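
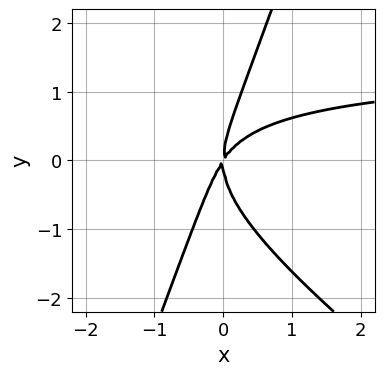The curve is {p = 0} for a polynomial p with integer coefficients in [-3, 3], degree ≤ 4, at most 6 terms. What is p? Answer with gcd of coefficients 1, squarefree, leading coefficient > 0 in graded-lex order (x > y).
Degree: a generic line meets the curve in up to 3 points, so deg p = 3.
Checking where it meets the axes: one y-axis crossing is at y = 0; one x-axis crossing is at x = 0.
Fitting integer coefficients to these (and the overall shape) gives p.

2*x^2*y + 2*x*y^2 - y^3 - 3*x^2 + 2*x*y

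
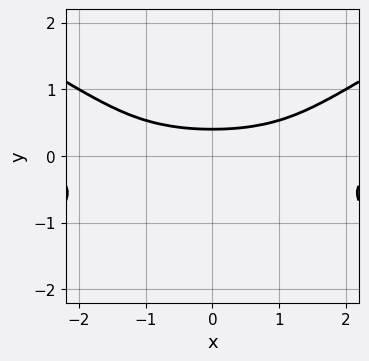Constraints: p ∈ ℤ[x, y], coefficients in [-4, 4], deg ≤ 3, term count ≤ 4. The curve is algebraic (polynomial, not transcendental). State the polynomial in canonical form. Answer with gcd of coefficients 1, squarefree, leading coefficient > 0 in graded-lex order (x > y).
x^2*y - 3*y^3 - 2*y + 1

(a) The degree is 3 — no degree-2 curve has this shape.
(b) Symmetries: it's symmetric under x → −x, forcing even powers of x.
(c) From the axis intercepts and sections: no x-intercept at any integer in the box.
(d) Fitting integer coefficients to these (and the overall shape) gives p.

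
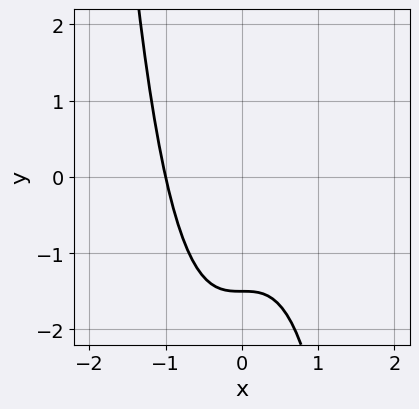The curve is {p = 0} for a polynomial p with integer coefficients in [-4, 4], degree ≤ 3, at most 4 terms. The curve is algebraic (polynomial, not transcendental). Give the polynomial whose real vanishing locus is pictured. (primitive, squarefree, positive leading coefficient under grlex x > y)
1. Degree: the shape is more complex than any degree-2 curve, so deg p = 3.
2. Against the integer gridlines: it meets the x-axis at x = -1 (among the integer gridlines).
3. Assembling these constraints gives the stated polynomial.

3*x^3 + 2*y + 3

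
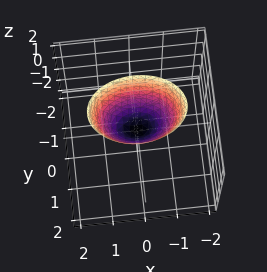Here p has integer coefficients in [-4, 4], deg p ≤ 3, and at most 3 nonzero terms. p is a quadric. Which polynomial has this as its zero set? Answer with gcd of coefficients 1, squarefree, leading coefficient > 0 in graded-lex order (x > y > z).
x^2 + 2*y^2 - z

1. Degree: a single bowl opening along one axis; a quadric, so deg p = 2.
2. Symmetries: the x ↦ −x reflection is a symmetry, so x appears only in even powers; mirror symmetry y ↦ −y ⇒ only even powers of y.
3. From the axis intercepts and sections: it meets the x-axis at x = 0 (among the integer gridlines); one z-axis crossing is at z = 0; it crosses the y-axis at the gridline y = 0.
4. Putting this together gives p.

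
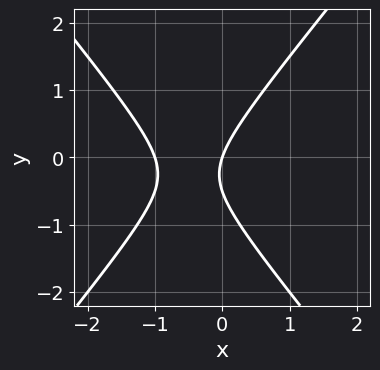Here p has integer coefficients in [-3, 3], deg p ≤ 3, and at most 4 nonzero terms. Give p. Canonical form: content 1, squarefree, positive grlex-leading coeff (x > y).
(a) deg p = 2. A generic line meets the curve in up to 2 points.
(b) From the visible intercepts: among the integer gridlines, it crosses the x-axis at x ∈ {-1, 0}; one y-axis crossing is at y = 0.
(c) Putting this together gives p.

3*x^2 - 2*y^2 + 3*x - y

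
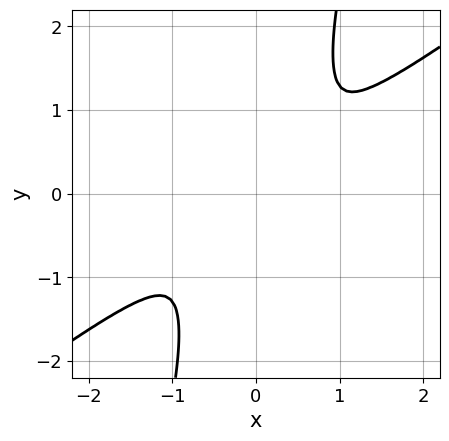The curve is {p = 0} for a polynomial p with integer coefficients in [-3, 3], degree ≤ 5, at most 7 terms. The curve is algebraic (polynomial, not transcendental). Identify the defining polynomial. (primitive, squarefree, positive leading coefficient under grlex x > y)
First, degree: a generic line meets the curve in up to 4 points, so deg p = 4.
Finally, putting this together gives p.

2*x^4 - 2*x^2*y^2 - 3*x*y^3 + y^4 + 3*y^2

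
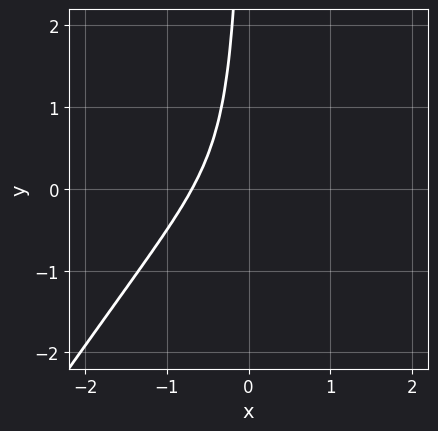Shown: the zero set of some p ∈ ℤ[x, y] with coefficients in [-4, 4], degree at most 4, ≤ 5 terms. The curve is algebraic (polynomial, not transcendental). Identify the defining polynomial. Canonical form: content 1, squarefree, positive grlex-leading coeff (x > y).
(a) Degree: the shape is more complex than any degree-2 curve, so deg p = 3.
(b) From the axis intercepts and sections: no y-intercept at any integer in the box.
(c) These observations pin down the coefficients.

3*x^3 - 2*x^2*y + 2*x*y + 1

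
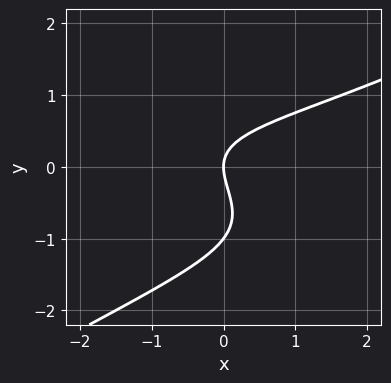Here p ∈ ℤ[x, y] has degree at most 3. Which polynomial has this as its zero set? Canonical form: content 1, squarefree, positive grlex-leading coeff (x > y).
x^2*y - 3*y^3 - x*y - 3*y^2 + 3*x

Degree: a generic line meets the curve in up to 3 points, so deg p = 3.
Checking where it meets the axes: it meets the x-axis at x = 0 (among the integer gridlines); the y-axis gridline crossings are at y ∈ {-1, 0}.
The integer polynomial consistent with all of this is the stated p.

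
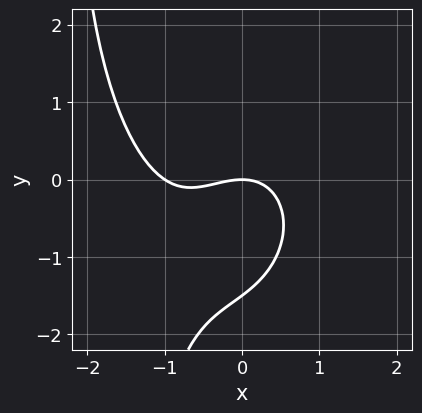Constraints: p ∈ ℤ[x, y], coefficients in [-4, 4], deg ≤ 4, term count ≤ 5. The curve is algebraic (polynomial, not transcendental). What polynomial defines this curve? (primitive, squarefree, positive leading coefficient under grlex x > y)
1. Degree: a generic line meets the curve in up to 3 points, so deg p = 3.
2. Checking where it meets the axes: it crosses the y-axis at the gridline y = 0; among the integer gridlines, it crosses the x-axis at x ∈ {-1, 0}.
3. Together with the visible shape, these determine p as stated.

2*x^3 + x*y^2 + 2*x^2 + 2*y^2 + 3*y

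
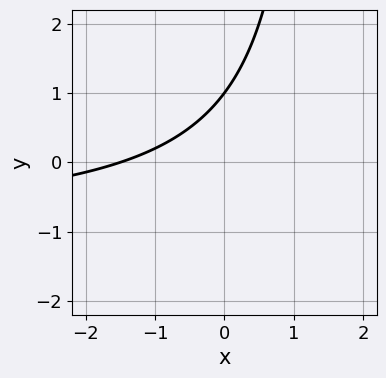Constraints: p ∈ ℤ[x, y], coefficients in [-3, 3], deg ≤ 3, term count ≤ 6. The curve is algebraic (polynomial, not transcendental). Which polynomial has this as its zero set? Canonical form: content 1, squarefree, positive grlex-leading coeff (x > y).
2*x*y + 2*x - 3*y + 3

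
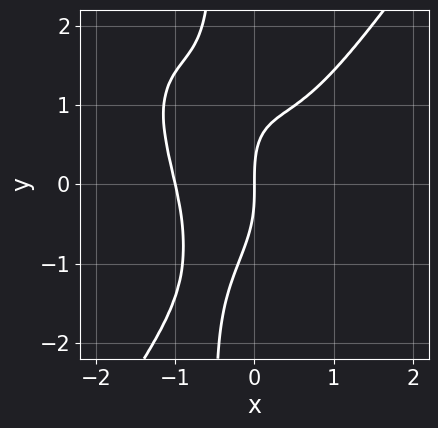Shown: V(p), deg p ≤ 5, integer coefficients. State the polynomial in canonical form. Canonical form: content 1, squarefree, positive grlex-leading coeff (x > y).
Degree: no degree-3 curve has this shape, so deg p = 4.
Checking where it meets the axes: among the integer gridlines, it crosses the x-axis at x ∈ {-1, 0}; it crosses the y-axis at the gridline y = 0.
These observations pin down the coefficients.

3*x^4 + 2*x^3*y - 2*x*y^3 - y^3 + 3*x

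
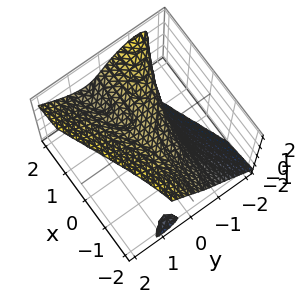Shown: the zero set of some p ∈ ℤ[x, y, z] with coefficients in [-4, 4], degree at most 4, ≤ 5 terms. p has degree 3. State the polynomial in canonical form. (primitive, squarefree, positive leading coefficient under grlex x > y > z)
I count 2 distinct pieces. They look like related sheets of one shape, so recover p as a whole.
deg p = 3. The shape is more complex than any degree-2 surface.
From the visible intercepts: it meets the z-axis at z = 1 (among the integer gridlines); no x-intercept at any integer in the box.
Putting this together gives p.

2*x*y*z - 2*y^3 + z^3 - 1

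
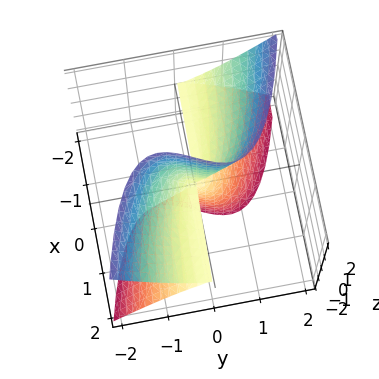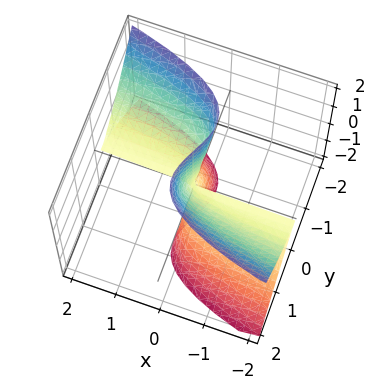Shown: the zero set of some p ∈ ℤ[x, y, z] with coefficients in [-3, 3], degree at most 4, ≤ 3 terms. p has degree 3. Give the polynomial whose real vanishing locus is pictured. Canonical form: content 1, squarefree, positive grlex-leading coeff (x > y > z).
2*x*z^2 + 3*y^3 - y*z^2

(a) The degree is 3 — no degree-2 surface has this shape.
(b) Checking where it meets the axes: one y-axis crossing is at y = 0; every point of the x-axis in the box is on the surface; every point of the z-axis in the box is on the surface.
(c) Solving for integer coefficients yields p as stated.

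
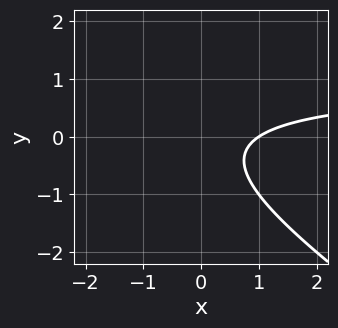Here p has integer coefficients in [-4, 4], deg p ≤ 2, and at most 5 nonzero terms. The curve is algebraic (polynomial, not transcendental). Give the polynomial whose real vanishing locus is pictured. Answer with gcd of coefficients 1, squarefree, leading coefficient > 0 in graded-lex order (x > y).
2*x*y + 3*y^2 - 2*x + y + 2

The degree is 2 — a generic line meets the curve in up to 2 points.
Reading off the gridlines: the curve avoids every integer y-axis point in the box; one x-axis crossing is at x = 1.
Matching integer coefficients to the picture gives p.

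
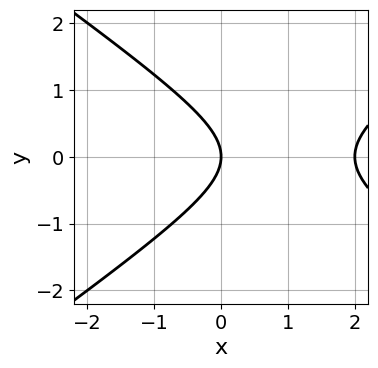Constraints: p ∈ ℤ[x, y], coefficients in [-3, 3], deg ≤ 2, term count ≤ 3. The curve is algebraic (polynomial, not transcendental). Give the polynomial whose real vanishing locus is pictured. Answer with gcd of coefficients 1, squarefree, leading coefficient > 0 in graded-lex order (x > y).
First, the degree is 2 — the shape is more complex than any degree-1 curve.
Then, symmetries: it's symmetric under y → −y, forcing even powers of y.
Next, reading off the gridlines: it crosses the y-axis at the gridline y = 0; among the integer gridlines, it crosses the x-axis at x ∈ {0, 2}.
Finally, assembling these constraints gives the stated polynomial.

x^2 - 2*y^2 - 2*x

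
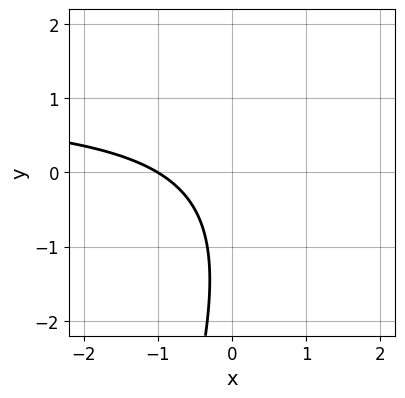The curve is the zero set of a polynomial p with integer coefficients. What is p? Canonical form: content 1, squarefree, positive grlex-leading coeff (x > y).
deg p = 2. No degree-1 curve has this shape.
Reading off the gridlines: it misses every integer gridline on the y-axis; one x-axis crossing is at x = -1.
Together with the visible shape, these determine p as stated.

3*x*y - y^2 - 3*x - 2*y - 3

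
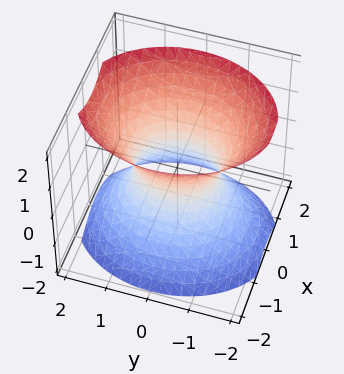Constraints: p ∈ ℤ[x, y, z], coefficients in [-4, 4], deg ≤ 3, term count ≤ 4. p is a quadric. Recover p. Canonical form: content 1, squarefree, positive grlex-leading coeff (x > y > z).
3*x^2 + 2*y^2 - 2*z^2 - 2

(a) The degree is 2 — an hourglass — one-sheet hyperboloid; a quadric.
(b) Symmetries: it's symmetric under z → −z, forcing even powers of z; mirror symmetry x ↦ −x ⇒ only even powers of x; the y ↦ −y reflection is a symmetry, so y appears only in even powers.
(c) Observable constraints: the surface avoids every integer z-axis point in the box; among the integer gridlines, it crosses the y-axis at y ∈ {-1, 1}.
(d) These observations pin down the coefficients.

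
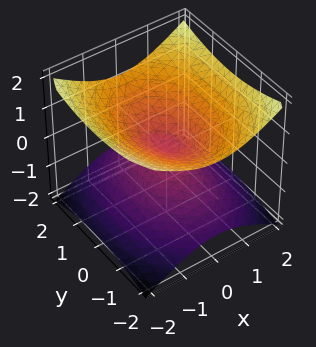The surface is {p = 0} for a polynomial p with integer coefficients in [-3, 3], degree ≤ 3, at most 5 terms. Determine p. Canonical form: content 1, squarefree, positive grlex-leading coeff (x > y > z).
First, degree: a double cone through the origin; a quadric, so deg p = 2.
Next, symmetries: mirror symmetry z ↦ −z ⇒ only even powers of z; the x ↦ −x reflection is a symmetry, so x appears only in even powers; mirror symmetry y ↦ −y ⇒ only even powers of y.
Then, from the visible intercepts: it crosses the z-axis at the gridline z = 0; one y-axis crossing is at y = 0.
Finally, solving for integer coefficients yields p as stated.

2*x^2 + y^2 - 3*z^2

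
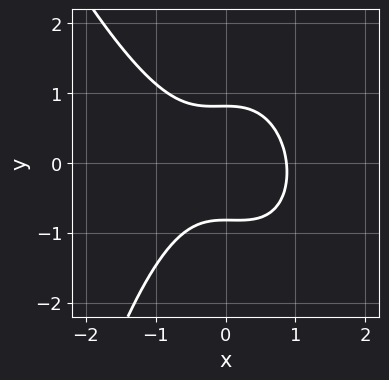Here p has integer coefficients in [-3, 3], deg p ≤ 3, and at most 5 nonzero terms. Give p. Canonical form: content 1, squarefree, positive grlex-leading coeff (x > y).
First, the degree is 3 — no degree-2 curve has this shape.
Finally, the integer polynomial consistent with all of this is the stated p.

3*x^3 + x^2*y + 3*y^2 - 2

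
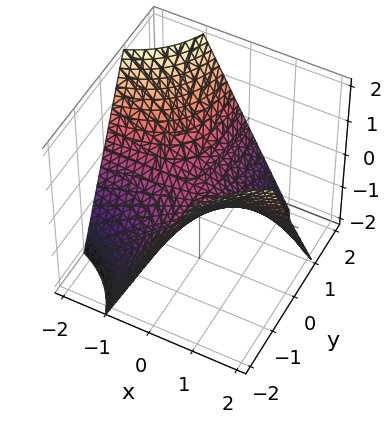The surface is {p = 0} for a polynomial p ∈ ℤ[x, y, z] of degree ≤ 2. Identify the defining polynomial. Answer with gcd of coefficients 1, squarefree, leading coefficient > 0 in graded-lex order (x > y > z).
(a) deg p = 2.
(b) Observable constraints: the visible y-axis segment lies entirely on the surface; the visible x-axis segment lies entirely on the surface; it crosses the z-axis at the gridline z = 0.
(c) Putting this together gives p.

x*y + z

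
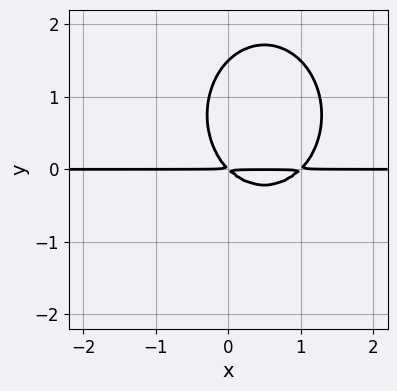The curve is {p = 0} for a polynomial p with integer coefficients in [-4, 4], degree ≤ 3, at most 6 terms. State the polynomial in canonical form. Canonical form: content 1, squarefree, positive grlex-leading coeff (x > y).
(a) deg p = 3.
(b) From the visible intercepts: every point of the x-axis in the box is on the curve.
(c) Putting this together gives p.

3*x^2*y + 2*y^3 - 3*x*y - 3*y^2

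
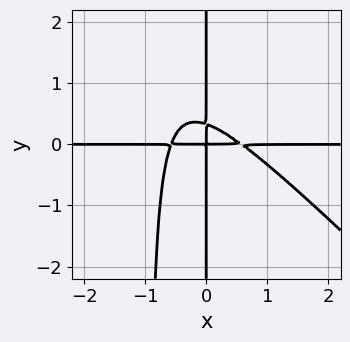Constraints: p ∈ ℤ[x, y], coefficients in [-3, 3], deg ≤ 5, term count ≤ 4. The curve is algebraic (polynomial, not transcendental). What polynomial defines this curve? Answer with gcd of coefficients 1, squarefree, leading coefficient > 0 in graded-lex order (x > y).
3*x^3*y + 3*x^2*y^2 + 3*x*y^2 - x*y

(a) Degree: no degree-3 curve has this shape, so deg p = 4.
(b) From the axis intercepts and sections: the visible y-axis segment lies entirely on the curve; the visible x-axis segment lies entirely on the curve.
(c) Fitting integer coefficients to these (and the overall shape) gives p.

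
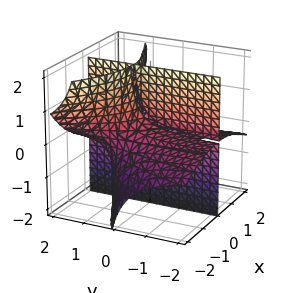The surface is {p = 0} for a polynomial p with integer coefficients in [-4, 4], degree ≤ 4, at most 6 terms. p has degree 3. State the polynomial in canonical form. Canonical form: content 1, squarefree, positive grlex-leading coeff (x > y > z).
(a) There are 2 components. They look like related sheets of one shape, so recover p as a whole.
(b) deg p = 3. No degree-2 surface has this shape.
(c) From the axis intercepts and sections: the x-axis gridline crossings are at x ∈ {-1, 0, 1}; the visible z-axis segment lies entirely on the surface.
(d) Fitting integer coefficients to these (and the overall shape) gives p. Check: (0, 1, 0) on the y-axis lies on the surface, and p(0, 1, 0) = 0. ✓

x^3 - 3*x*y*z + 2*x*z - x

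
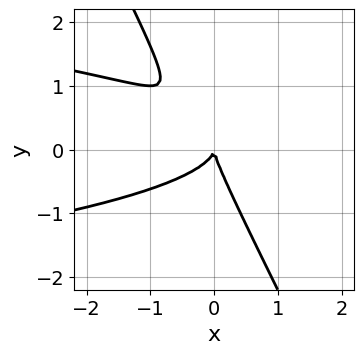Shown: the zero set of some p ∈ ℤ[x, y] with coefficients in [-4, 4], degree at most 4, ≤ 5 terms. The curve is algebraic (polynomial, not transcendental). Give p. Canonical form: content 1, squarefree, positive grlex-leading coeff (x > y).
(a) Degree: a generic line meets the curve in up to 3 points, so deg p = 3.
(b) From the visible intercepts: one x-axis crossing is at x = 0; one y-axis crossing is at y = 0.
(c) Matching integer coefficients to the picture gives p.

2*x*y^2 + y^3 + x^2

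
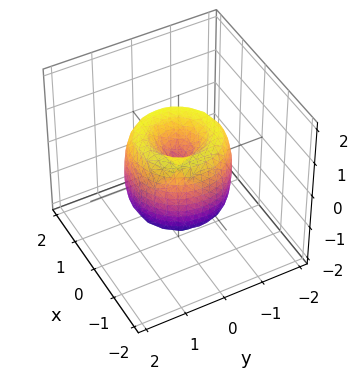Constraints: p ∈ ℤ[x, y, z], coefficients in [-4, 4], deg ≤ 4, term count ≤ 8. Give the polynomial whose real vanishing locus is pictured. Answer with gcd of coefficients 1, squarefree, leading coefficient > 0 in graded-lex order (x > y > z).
2*x^4 + 4*x^2*y^2 + 2*y^4 - 3*x^2 - 3*y^2 + z^2

The degree is 4 — no degree-3 surface has this shape.
Symmetries: every cross-section ⟂ z is a circle, so x, y appear only via x² + y².
Against the integer gridlines: one z-axis crossing is at z = 0; one x-axis crossing is at x = 0; a circular section at z = 0 has radius between 1 and 2.
These observations pin down the coefficients.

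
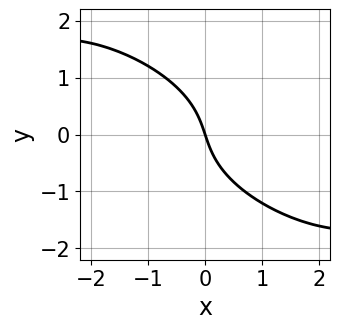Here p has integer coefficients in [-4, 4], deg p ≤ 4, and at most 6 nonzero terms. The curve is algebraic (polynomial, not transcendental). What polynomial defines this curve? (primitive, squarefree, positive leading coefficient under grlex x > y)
First, the degree is 3 — no degree-2 curve has this shape.
Next, reading off the gridlines: it crosses the x-axis at the gridline x = 0; one y-axis crossing is at y = 0.
Finally, putting this together gives p.

x^2*y + 2*x*y^2 + 2*y^3 + 3*x + y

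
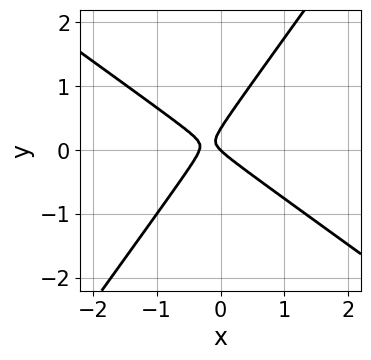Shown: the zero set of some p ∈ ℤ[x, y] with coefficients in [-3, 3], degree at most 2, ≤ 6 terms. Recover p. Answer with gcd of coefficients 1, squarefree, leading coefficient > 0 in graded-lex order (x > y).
3*x^2 + 2*x*y - 3*y^2 + x + y

1. The degree is 2 — a generic line meets the curve in up to 2 points.
2. From the axis intercepts and sections: one x-axis crossing is at x = 0; it meets the y-axis at y = 0 (among the integer gridlines).
3. Assembling these constraints gives the stated polynomial.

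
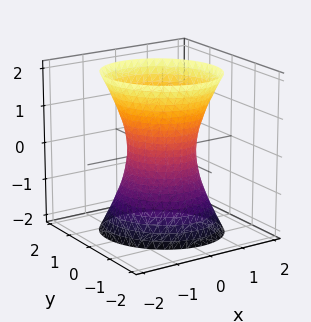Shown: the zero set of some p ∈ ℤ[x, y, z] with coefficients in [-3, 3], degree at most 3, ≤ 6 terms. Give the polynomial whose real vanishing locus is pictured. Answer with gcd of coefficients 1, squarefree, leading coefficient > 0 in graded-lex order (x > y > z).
Degree: the shape is more complex than any degree-1 surface, so deg p = 2.
From the visible intercepts: it misses every integer gridline on the z-axis.
Assembling these constraints gives the stated polynomial.

3*x^2 + x*y + 3*y^2 - z^2 - 2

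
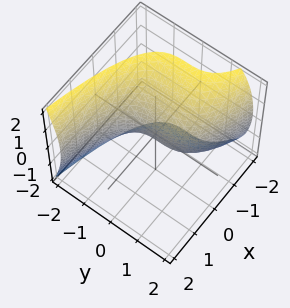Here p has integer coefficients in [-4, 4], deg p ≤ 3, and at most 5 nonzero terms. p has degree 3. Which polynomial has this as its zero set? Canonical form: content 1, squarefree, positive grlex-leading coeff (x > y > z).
y^3 + z^2 + 3*x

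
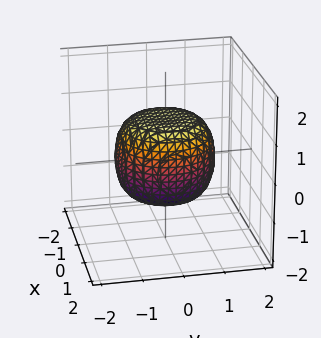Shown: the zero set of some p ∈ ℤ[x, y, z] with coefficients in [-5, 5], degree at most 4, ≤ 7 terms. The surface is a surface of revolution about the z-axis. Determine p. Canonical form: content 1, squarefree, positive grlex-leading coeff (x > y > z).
2*x^4 + 4*x^2*y^2 + 2*y^4 - x^2 - y^2 + 3*z^2 - 3

1. deg p = 4.
2. Symmetries: the surface is invariant under rotation about z: p = q(x² + y², z).
3. From the visible intercepts: a circular section at z = -1 has radius between 0 and 1; among the integer gridlines, it crosses the z-axis at z ∈ {-1, 1}.
4. Together with the visible shape, these determine p as stated.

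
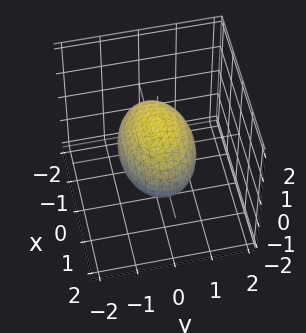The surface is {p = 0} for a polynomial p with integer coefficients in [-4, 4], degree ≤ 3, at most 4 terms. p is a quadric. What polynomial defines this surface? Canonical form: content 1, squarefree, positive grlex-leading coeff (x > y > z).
First, degree: bounded and convex; a quadric, so deg p = 2.
Next, symmetries: it's symmetric under x → −x, forcing even powers of x; the y ↦ −y reflection is a symmetry, so y appears only in even powers; the z ↦ −z reflection is a symmetry, so z appears only in even powers.
Then, reading off the gridlines: among the integer gridlines, it crosses the z-axis at z ∈ {-1, 1}; the y-axis gridline crossings are at y ∈ {-1, 1}.
Finally, together with the visible shape, these determine p as stated.

x^2 + 2*y^2 + 2*z^2 - 2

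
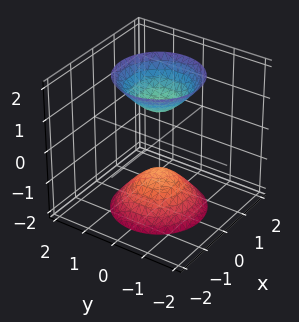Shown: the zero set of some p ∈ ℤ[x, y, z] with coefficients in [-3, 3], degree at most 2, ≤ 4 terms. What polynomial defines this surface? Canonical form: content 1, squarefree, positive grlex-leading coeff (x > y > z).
(a) There are 2 components. Treating them together as one polynomial.
(b) deg p = 2. Two separate bowl-shaped sheets opening away from each other; a quadric.
(c) Symmetries: every cross-section ⟂ z is a circle, so x, y appear only via x² + y²; it's symmetric under z → −z, forcing even powers of z.
(d) Reading off the gridlines: among the integer gridlines, it crosses the z-axis at z ∈ {-1, 1}; no y-intercept at any integer in the box; a circular section at z = 2 has radius between 1 and 2; the surface avoids every integer x-axis point in the box.
(e) Matching integer coefficients to the picture gives p.

2*x^2 + 2*y^2 - z^2 + 1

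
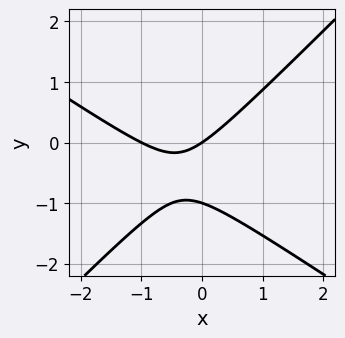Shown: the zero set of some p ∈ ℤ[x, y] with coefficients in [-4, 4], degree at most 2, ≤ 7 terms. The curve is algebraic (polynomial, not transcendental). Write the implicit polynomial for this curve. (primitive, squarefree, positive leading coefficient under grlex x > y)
First, the degree is 2 — the shape is more complex than any degree-1 curve.
Next, observable constraints: among the integer gridlines, it crosses the y-axis at y ∈ {-1, 0}; among the integer gridlines, it crosses the x-axis at x ∈ {-1, 0}.
Finally, solving for integer coefficients yields p as stated.

2*x^2 + x*y - 3*y^2 + 2*x - 3*y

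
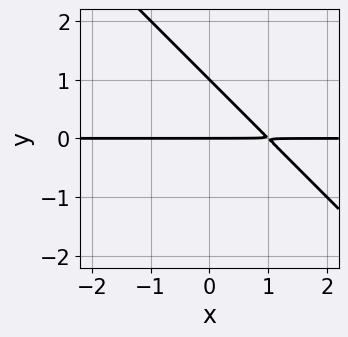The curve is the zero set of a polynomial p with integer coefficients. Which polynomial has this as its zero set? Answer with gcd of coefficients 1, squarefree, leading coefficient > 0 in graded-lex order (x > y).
The degree is 2 — the shape is more complex than any degree-1 curve.
Against the integer gridlines: among the integer gridlines, it crosses the y-axis at y ∈ {0, 1}; the visible x-axis segment lies entirely on the curve.
The integer polynomial consistent with all of this is the stated p.

x*y + y^2 - y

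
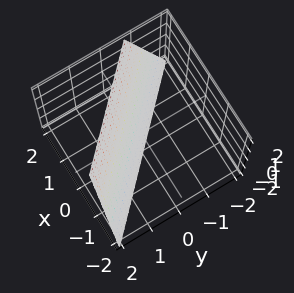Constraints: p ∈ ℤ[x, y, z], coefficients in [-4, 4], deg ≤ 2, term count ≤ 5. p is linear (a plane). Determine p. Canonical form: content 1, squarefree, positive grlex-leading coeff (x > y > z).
3*x + 3*y - z - 2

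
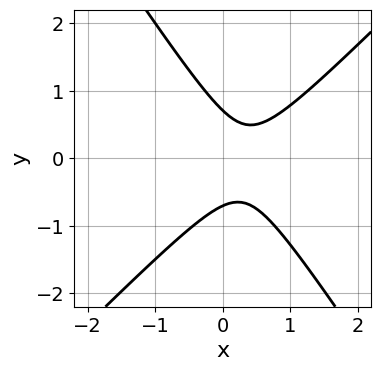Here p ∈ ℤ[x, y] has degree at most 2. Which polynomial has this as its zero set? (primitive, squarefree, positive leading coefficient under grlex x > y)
3*x^2 - x*y - 2*y^2 - 2*x + 1

1. Degree: no degree-1 curve has this shape, so deg p = 2.
2. Observable constraints: it misses every integer gridline on the x-axis.
3. Solving for integer coefficients yields p as stated.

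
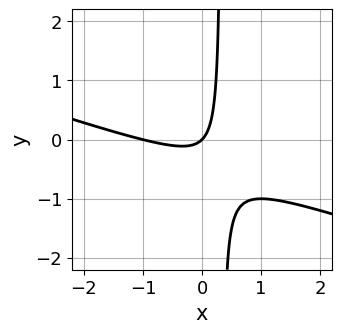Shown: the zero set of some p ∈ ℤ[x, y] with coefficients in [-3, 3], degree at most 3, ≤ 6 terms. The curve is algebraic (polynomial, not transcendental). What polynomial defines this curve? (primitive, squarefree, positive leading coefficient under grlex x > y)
x^2 + 3*x*y + x - y

deg p = 2. The shape is more complex than any degree-1 curve.
Checking where it meets the axes: among the integer gridlines, it crosses the x-axis at x ∈ {-1, 0}; it meets the y-axis at y = 0 (among the integer gridlines).
Fitting integer coefficients to these (and the overall shape) gives p.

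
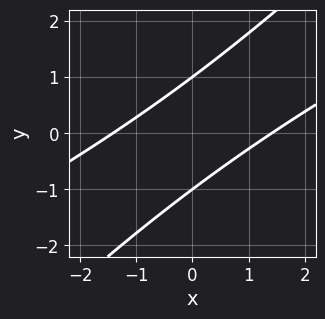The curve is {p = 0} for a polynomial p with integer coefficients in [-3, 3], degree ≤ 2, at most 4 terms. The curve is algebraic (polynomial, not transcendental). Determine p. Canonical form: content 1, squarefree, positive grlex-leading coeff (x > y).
1. deg p = 2.
2. Reading off the gridlines: among the integer gridlines, it crosses the y-axis at y ∈ {-1, 1}.
3. Solving for integer coefficients yields p as stated.

x^2 - 3*x*y + 2*y^2 - 2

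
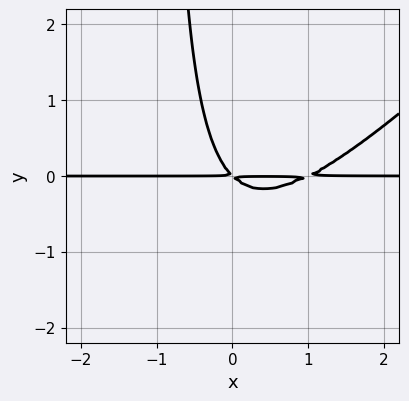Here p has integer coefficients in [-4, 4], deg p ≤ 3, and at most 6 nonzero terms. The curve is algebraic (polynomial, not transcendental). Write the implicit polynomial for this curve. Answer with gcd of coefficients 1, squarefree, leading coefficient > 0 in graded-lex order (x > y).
x^2*y - x*y^2 - x*y - y^2

1. Degree: the shape is more complex than any degree-2 curve, so deg p = 3.
2. From the visible intercepts: the visible x-axis segment lies entirely on the curve.
3. The integer polynomial consistent with all of this is the stated p.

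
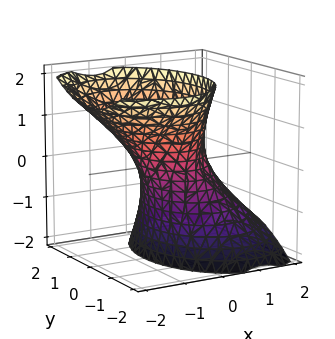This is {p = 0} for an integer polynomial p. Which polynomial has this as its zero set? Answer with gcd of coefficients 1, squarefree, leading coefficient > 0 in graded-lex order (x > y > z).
3*x^2 + 3*x*z + 2*y^2 - z^2 - 2

First, deg p = 2. The shape is more complex than any degree-1 surface.
Next, against the integer gridlines: the surface avoids every integer z-axis point in the box; the y-axis gridline crossings are at y ∈ {-1, 1}.
Finally, matching integer coefficients to the picture gives p.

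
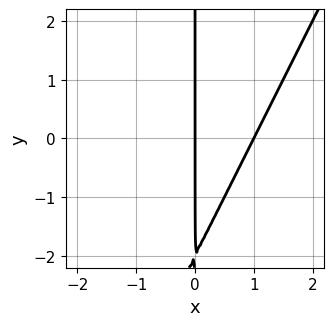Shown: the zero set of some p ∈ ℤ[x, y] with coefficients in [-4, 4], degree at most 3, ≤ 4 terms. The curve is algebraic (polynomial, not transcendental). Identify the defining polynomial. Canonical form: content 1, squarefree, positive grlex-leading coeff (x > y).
2*x^2 - x*y - 2*x

First, degree: no degree-1 curve has this shape, so deg p = 2.
Then, from the axis intercepts and sections: every point of the y-axis in the box is on the curve; among the integer gridlines, it crosses the x-axis at x ∈ {0, 1}.
Finally, together with the visible shape, these determine p as stated.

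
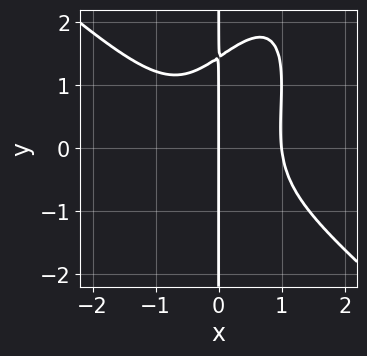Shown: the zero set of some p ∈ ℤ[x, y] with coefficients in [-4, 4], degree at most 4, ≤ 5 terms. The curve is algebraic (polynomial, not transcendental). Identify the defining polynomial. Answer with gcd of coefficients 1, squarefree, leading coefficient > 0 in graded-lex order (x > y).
3*x^4 + x^3*y - 2*x^2*y^2 + x*y^3 - 3*x

First, the degree is 4 — a generic line meets the curve in up to 4 points.
Then, from the visible intercepts: the visible y-axis segment lies entirely on the curve; among the integer gridlines, it crosses the x-axis at x ∈ {0, 1}.
Finally, together with the visible shape, these determine p as stated.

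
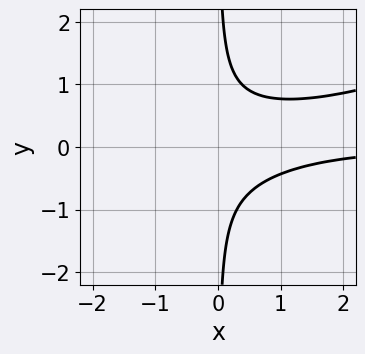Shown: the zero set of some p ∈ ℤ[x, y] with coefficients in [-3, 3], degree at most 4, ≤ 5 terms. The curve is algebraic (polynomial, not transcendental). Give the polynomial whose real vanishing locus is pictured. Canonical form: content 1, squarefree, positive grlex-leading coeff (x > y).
x^2*y - 3*x*y^2 + 1

First, degree: no degree-2 curve has this shape, so deg p = 3.
Next, observable constraints: it misses every integer gridline on the y-axis; no x-intercept at any integer in the box.
Finally, these observations pin down the coefficients.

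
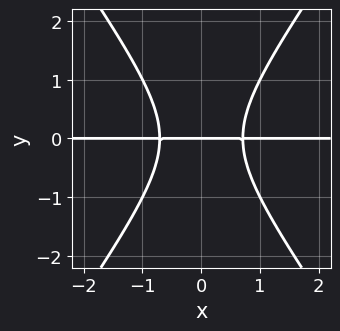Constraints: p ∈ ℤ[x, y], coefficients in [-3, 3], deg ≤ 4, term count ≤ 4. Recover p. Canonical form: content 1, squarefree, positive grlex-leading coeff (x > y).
(a) deg p = 3.
(b) Symmetries: the x ↦ −x reflection is a symmetry, so x appears only in even powers.
(c) Observable constraints: the visible x-axis segment lies entirely on the curve; it meets the y-axis at y = 0 (among the integer gridlines).
(d) The integer polynomial consistent with all of this is the stated p.

2*x^2*y - y^3 - y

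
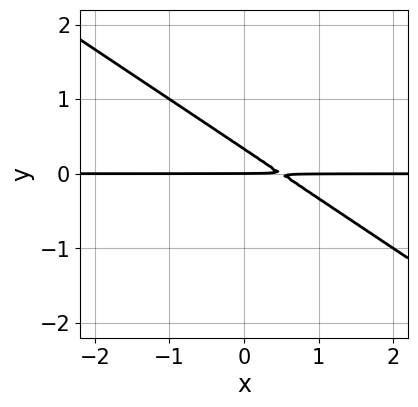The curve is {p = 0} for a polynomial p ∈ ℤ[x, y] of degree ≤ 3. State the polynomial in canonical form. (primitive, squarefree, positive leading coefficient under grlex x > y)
1. deg p = 2. A generic line meets the curve in up to 2 points.
2. Against the integer gridlines: one y-axis crossing is at y = 0; every point of the x-axis in the box is on the curve.
3. These observations pin down the coefficients.

2*x*y + 3*y^2 - y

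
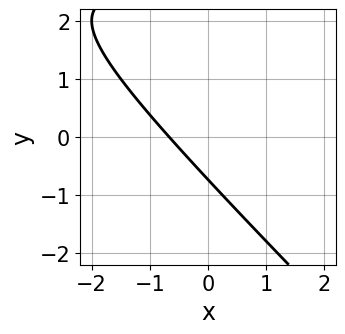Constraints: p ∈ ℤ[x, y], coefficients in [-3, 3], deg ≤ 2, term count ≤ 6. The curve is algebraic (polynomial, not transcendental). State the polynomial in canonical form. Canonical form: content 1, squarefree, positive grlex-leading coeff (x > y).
x*y + y^2 - 3*x - 2*y - 2

(a) The degree is 2 — a generic line meets the curve in up to 2 points.
(b) Solving for integer coefficients yields p as stated.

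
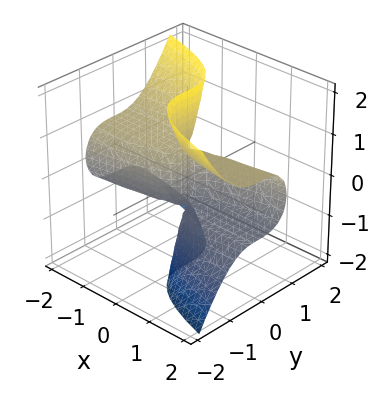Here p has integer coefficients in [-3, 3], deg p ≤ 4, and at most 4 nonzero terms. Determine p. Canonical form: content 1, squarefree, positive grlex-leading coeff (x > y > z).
(a) The degree is 3 — a generic line meets the surface in up to 3 points.
(b) Observable constraints: it crosses the x-axis at the gridline x = 0; the visible z-axis segment lies entirely on the surface.
(c) These observations pin down the coefficients.

2*x*z^2 + 3*y^3 - x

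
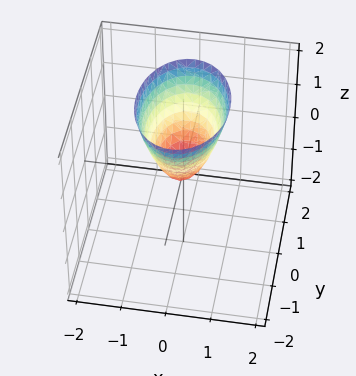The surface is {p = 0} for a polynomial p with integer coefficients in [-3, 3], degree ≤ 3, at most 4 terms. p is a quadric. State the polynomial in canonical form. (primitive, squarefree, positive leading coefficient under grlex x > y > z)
2*x^2 + y^2 - z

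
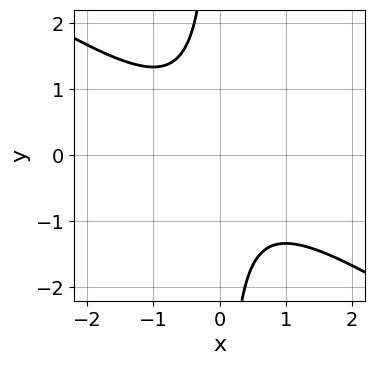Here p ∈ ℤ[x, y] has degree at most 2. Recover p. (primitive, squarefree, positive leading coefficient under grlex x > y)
First, the degree is 2 — the shape is more complex than any degree-1 curve.
Next, checking where it meets the axes: it misses every integer gridline on the y-axis; no x-intercept at any integer in the box.
Finally, these observations pin down the coefficients.

2*x^2 + 3*x*y + 2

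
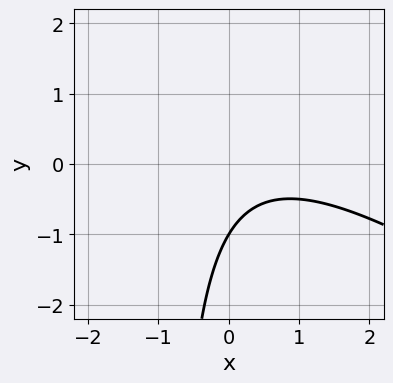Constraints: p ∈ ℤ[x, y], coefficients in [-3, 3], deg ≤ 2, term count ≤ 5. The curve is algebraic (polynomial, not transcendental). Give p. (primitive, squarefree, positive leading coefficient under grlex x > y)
2*x^2 + 3*x*y - 2*x + 3*y + 3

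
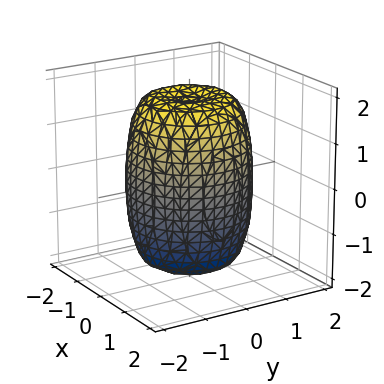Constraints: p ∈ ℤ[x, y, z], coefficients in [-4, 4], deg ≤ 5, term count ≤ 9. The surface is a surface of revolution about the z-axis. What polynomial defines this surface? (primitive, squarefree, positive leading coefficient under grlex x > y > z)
(a) Degree: a generic line meets the surface in up to 4 points, so deg p = 4.
(b) By symmetry, the surface is invariant under rotation about z: p = q(x² + y², z).
(c) From the axis intercepts and sections: a circular section at z = 0 has radius between 1 and 2.
(d) Putting this together gives p.

2*x^4 + 4*x^2*y^2 + 2*y^4 - 2*x^2 - 2*y^2 + z^2 - 3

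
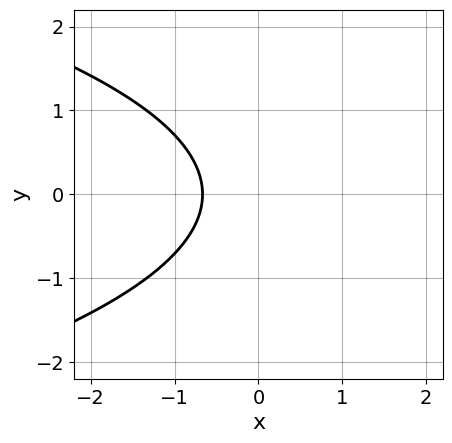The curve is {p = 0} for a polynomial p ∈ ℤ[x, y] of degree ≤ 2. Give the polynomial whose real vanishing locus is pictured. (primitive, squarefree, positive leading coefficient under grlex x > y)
Degree: a generic line meets the curve in up to 2 points, so deg p = 2.
Symmetries: mirror symmetry y ↦ −y ⇒ only even powers of y.
From the visible intercepts: the curve avoids every integer y-axis point in the box.
Putting this together gives p.

2*y^2 + 3*x + 2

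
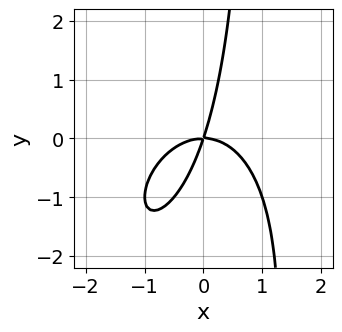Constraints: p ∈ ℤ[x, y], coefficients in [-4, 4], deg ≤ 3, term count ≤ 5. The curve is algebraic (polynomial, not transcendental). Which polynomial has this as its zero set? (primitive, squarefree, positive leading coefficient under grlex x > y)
2*x^3 - x^2*y + x*y^2 + 3*x*y - y^2

First, deg p = 3.
Next, from the axis intercepts and sections: it meets the x-axis at x = 0 (among the integer gridlines); one y-axis crossing is at y = 0.
Finally, assembling these constraints gives the stated polynomial.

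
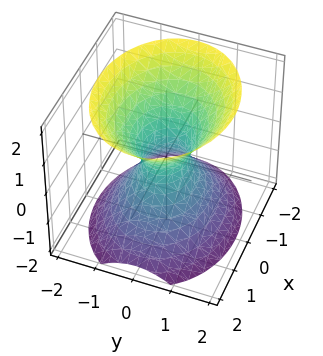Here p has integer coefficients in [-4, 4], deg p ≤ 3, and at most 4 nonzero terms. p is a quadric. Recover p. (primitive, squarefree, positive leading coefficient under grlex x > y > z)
2*x^2 + 3*y^2 - 2*z^2 - 1

First, degree: one connected sheet with a waist; a quadric, so deg p = 2.
Then, symmetries: it's symmetric under y → −y, forcing even powers of y; the z ↦ −z reflection is a symmetry, so z appears only in even powers; the x ↦ −x reflection is a symmetry, so x appears only in even powers.
Next, checking where it meets the axes: it misses every integer gridline on the z-axis.
Finally, putting this together gives p.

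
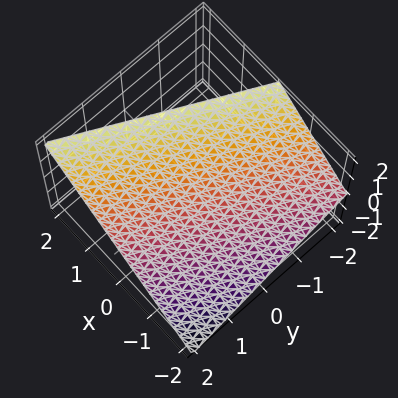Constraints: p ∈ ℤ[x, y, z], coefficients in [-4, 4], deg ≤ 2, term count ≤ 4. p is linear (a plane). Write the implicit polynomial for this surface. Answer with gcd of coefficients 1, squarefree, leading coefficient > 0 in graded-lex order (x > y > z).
(a) deg p = 1. The surface is flat (a plane).
(b) From the axis intercepts and sections: it crosses the x-axis at the gridline x = -1; it meets the y-axis at y = 2 (among the integer gridlines).
(c) Fitting integer coefficients to these (and the overall shape) gives p. Check: (0, 0, 1) on the z-axis lies on the surface, and p(0, 0, 1) = 0. ✓

2*x - y - 2*z + 2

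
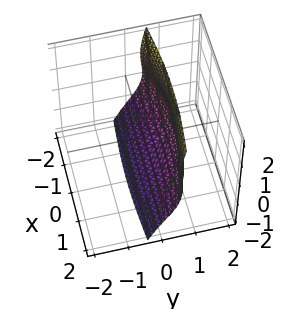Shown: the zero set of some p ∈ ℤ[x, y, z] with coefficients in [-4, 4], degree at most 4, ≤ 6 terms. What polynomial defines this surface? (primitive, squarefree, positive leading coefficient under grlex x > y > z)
1. Degree: the shape is more complex than any degree-2 surface, so deg p = 3.
2. From the axis intercepts and sections: it crosses the y-axis at the gridline y = 1; no x-intercept at any integer in the box.
3. The integer polynomial consistent with all of this is the stated p.

x^2*y + 3*y^3 + 3*y*z^2 - z^3 - 3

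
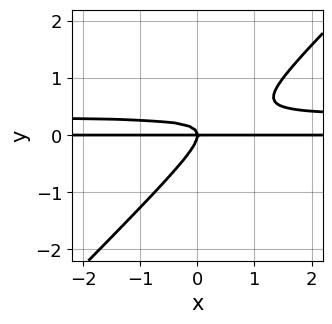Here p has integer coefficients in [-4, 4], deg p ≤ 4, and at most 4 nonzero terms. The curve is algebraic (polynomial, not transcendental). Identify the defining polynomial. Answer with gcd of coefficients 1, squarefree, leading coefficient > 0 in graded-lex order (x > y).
1. Degree: the shape is more complex than any degree-2 curve, so deg p = 3.
2. From the visible intercepts: the visible x-axis segment lies entirely on the curve; one y-axis crossing is at y = 0.
3. Together with the visible shape, these determine p as stated.

3*x*y^2 - 3*y^3 - x*y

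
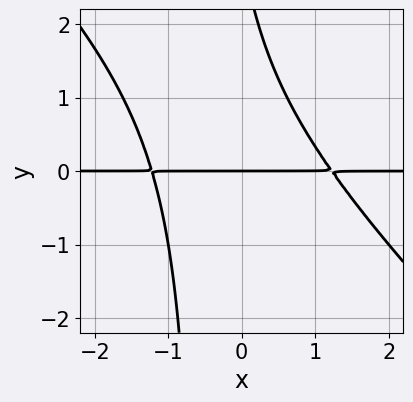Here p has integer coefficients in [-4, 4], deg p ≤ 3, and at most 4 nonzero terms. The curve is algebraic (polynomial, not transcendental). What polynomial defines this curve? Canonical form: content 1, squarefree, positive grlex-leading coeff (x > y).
2*x^2*y + 2*x*y^2 + y^2 - 3*y

First, degree: no degree-2 curve has this shape, so deg p = 3.
Then, checking where it meets the axes: one y-axis crossing is at y = 0; every point of the x-axis in the box is on the curve.
Finally, these observations pin down the coefficients.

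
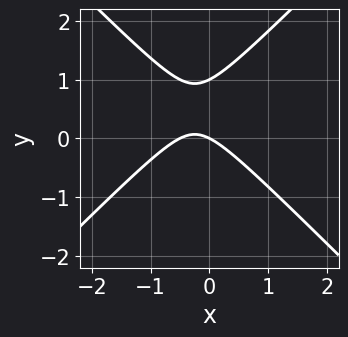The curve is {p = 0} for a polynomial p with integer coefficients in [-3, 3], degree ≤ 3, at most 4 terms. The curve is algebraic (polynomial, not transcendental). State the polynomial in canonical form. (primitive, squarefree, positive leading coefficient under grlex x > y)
First, degree: no degree-1 curve has this shape, so deg p = 2.
Next, reading off the gridlines: among the integer gridlines, it crosses the y-axis at y ∈ {0, 1}; it crosses the x-axis at the gridline x = 0.
Finally, solving for integer coefficients yields p as stated.

2*x^2 - 2*y^2 + x + 2*y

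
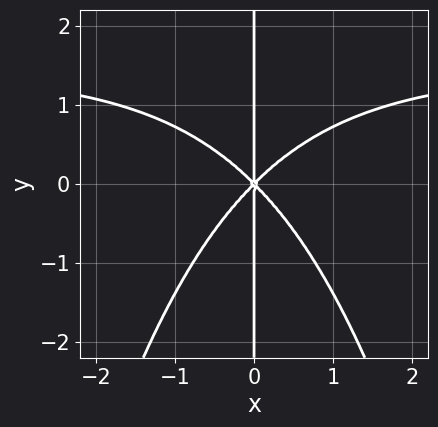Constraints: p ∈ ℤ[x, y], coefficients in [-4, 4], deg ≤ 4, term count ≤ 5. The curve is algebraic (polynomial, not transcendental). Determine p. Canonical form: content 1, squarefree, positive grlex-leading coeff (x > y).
deg p = 4. The shape is more complex than any degree-3 curve.
From the axis intercepts and sections: the visible y-axis segment lies entirely on the curve; it crosses the x-axis at the gridline x = 0.
Putting this together gives p.

2*x^3*y - 3*x^3 + 3*x*y^2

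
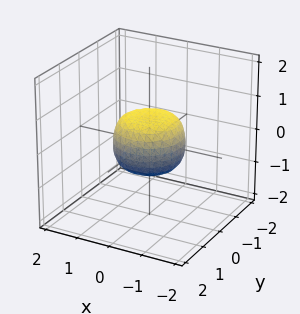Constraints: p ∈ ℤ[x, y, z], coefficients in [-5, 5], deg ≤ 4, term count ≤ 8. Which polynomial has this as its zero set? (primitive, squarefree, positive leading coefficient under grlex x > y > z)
(a) Degree: the shape is more complex than any degree-3 surface, so deg p = 4.
(b) By symmetry, every cross-section ⟂ z is a circle, so x, y appear only via x² + y².
(c) Checking where it meets the axes: among the integer gridlines, it crosses the x-axis at x ∈ {-1, 1}; a circular section at z = 0 has radius exactly 1.
(d) Solving for integer coefficients yields p as stated. Check: (0, 1, 0) on the y-axis lies on the surface, and p(0, 1, 0) = 0. ✓

2*x^4 + 4*x^2*y^2 + 2*y^4 - x^2 - y^2 + 2*z^2 - 1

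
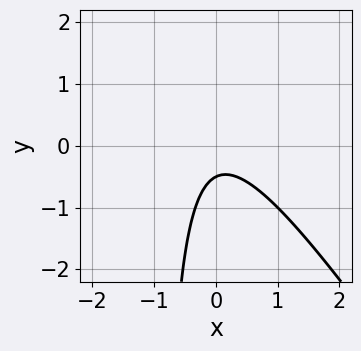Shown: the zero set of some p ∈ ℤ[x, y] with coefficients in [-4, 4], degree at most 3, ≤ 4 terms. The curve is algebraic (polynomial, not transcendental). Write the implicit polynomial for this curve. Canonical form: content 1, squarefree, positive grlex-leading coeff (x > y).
First, degree: no degree-1 curve has this shape, so deg p = 2.
Then, from the axis intercepts and sections: the curve avoids every integer x-axis point in the box.
Finally, the integer polynomial consistent with all of this is the stated p.

3*x^2 + 2*x*y + 2*y + 1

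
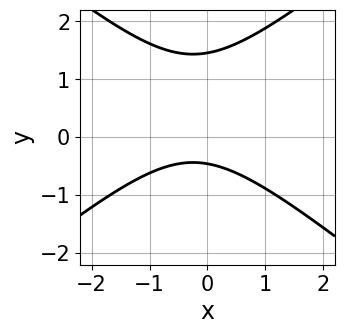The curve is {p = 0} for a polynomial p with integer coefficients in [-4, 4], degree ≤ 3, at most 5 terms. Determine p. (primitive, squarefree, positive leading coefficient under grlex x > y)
2*x^2 - 3*y^2 + x + 3*y + 2

1. Degree: no degree-1 curve has this shape, so deg p = 2.
2. Reading off the gridlines: no x-intercept at any integer in the box.
3. Together with the visible shape, these determine p as stated.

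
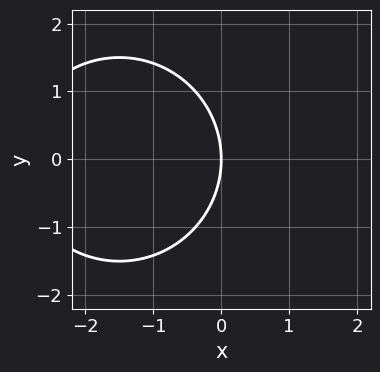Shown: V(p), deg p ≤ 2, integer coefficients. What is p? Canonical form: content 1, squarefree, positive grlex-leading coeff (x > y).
x^2 + y^2 + 3*x

1. Degree: no degree-1 curve has this shape, so deg p = 2.
2. Symmetries: mirror symmetry y ↦ −y ⇒ only even powers of y.
3. Reading off the gridlines: one y-axis crossing is at y = 0; one x-axis crossing is at x = 0.
4. Assembling these constraints gives the stated polynomial.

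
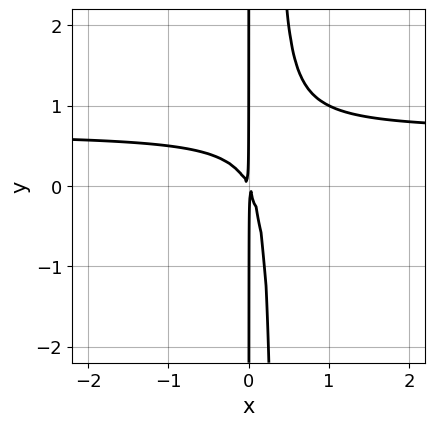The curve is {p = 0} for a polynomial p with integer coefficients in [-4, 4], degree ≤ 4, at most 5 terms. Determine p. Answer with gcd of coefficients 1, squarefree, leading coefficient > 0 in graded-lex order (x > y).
1. Degree: no degree-2 curve has this shape, so deg p = 3.
2. Observable constraints: the visible y-axis segment lies entirely on the curve.
3. Matching integer coefficients to the picture gives p.

3*x^2*y - 2*x^2 - x*y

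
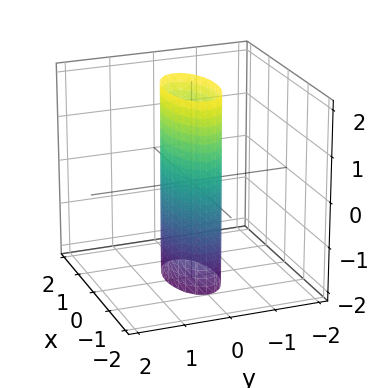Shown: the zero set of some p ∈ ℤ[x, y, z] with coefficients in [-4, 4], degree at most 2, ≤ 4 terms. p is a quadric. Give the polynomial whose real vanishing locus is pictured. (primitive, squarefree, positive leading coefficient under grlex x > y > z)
x^2 + 3*y^2 - 1

1. deg p = 2. A cylinder; a quadric.
2. Symmetries: mirror symmetry z ↦ −z ⇒ only even powers of z; mirror symmetry x ↦ −x ⇒ only even powers of x; mirror symmetry y ↦ −y ⇒ only even powers of y.
3. From the visible intercepts: the surface avoids every integer z-axis point in the box; among the integer gridlines, it crosses the x-axis at x ∈ {-1, 1}.
4. Solving for integer coefficients yields p as stated.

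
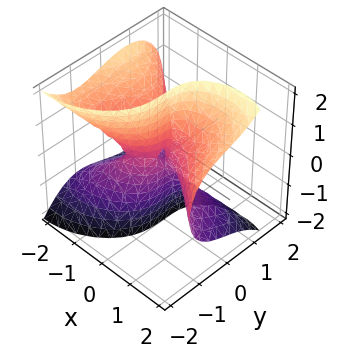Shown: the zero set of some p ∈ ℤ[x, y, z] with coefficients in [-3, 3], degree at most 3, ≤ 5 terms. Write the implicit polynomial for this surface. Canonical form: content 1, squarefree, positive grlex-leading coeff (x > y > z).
x^3 - 2*x*z^2 + 2*y^3 + 2*x*y

1. The degree is 3 — a generic line meets the surface in up to 3 points.
2. Checking where it meets the axes: every point of the z-axis in the box is on the surface; one x-axis crossing is at x = 0.
3. The integer polynomial consistent with all of this is the stated p.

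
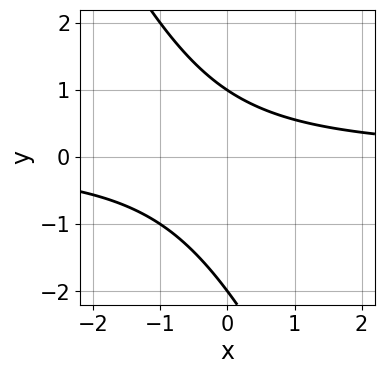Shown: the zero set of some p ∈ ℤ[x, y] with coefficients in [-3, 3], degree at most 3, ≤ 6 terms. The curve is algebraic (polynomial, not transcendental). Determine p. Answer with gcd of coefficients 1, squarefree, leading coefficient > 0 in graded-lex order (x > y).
The degree is 2 — a generic line meets the curve in up to 2 points.
From the axis intercepts and sections: no x-intercept at any integer in the box; the y-axis gridline crossings are at y ∈ {-2, 1}.
Matching integer coefficients to the picture gives p.

2*x*y + y^2 + y - 2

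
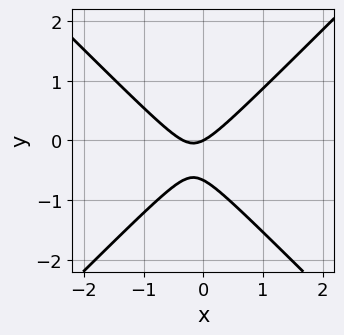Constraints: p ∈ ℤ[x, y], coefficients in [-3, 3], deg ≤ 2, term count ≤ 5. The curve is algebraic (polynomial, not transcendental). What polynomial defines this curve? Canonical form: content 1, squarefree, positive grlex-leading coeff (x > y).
3*x^2 - 3*y^2 + x - 2*y

deg p = 2. No degree-1 curve has this shape.
Observable constraints: it crosses the x-axis at the gridline x = 0; it crosses the y-axis at the gridline y = 0.
Fitting integer coefficients to these (and the overall shape) gives p.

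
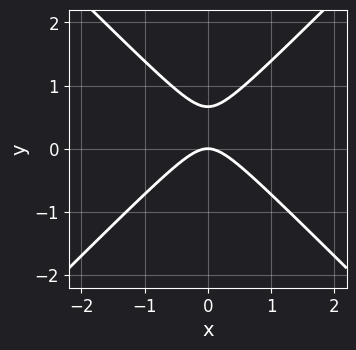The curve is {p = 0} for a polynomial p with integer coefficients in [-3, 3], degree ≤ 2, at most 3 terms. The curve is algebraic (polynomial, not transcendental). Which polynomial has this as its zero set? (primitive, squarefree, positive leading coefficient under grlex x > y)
3*x^2 - 3*y^2 + 2*y

1. Degree: no degree-1 curve has this shape, so deg p = 2.
2. Symmetries: it's symmetric under x → −x, forcing even powers of x.
3. Checking where it meets the axes: one y-axis crossing is at y = 0; it meets the x-axis at x = 0 (among the integer gridlines).
4. Putting this together gives p.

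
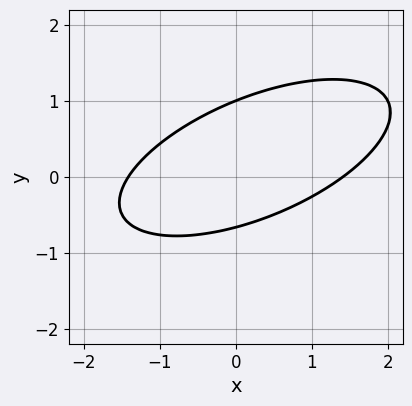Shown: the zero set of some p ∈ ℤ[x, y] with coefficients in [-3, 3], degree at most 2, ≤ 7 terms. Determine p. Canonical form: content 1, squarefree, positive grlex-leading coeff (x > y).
The degree is 2 — a generic line meets the curve in up to 2 points.
Reading off the gridlines: it crosses the y-axis at the gridline y = 1.
The integer polynomial consistent with all of this is the stated p.

x^2 - 2*x*y + 3*y^2 - y - 2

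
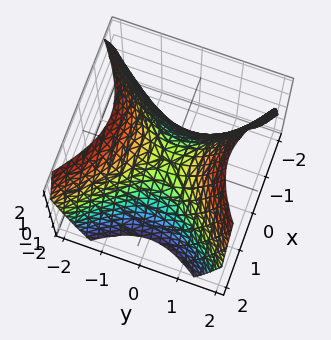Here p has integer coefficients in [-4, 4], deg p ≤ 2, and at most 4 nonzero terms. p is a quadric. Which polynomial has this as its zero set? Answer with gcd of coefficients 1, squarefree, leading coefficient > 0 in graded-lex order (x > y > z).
The degree is 2 — a hyperbolic paraboloid; a quadric.
Symmetries: it's symmetric under y → −y, forcing even powers of y; the x ↦ −x reflection is a symmetry, so x appears only in even powers.
Reading off the gridlines: one x-axis crossing is at x = 0; it crosses the z-axis at the gridline z = 0; it meets the y-axis at y = 0 (among the integer gridlines).
Putting this together gives p.

x^2 - y^2 + z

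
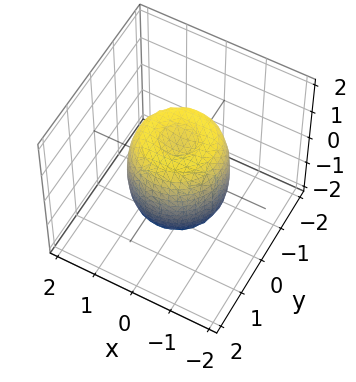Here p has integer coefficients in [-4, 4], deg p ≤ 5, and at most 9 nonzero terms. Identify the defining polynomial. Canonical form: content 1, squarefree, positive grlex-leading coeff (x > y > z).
First, degree: the shape is more complex than any degree-3 surface, so deg p = 4.
Then, symmetry: every cross-section ⟂ z is a circle, so x, y appear only via x² + y².
Then, observable constraints: among the integer gridlines, it crosses the z-axis at z ∈ {-1, 1}; a circular section at z = 0 has radius between 1 and 2.
Finally, fitting integer coefficients to these (and the overall shape) gives p.

2*x^4 + 4*x^2*y^2 + 2*y^4 - 2*x^2 - 2*y^2 + z^2 - 1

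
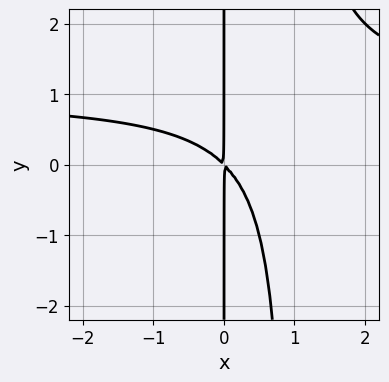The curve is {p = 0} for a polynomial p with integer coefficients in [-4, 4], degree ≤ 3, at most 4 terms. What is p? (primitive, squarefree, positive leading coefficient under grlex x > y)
First, deg p = 3. A generic line meets the curve in up to 3 points.
Next, checking where it meets the axes: every point of the y-axis in the box is on the curve.
Finally, these observations pin down the coefficients.

x^2*y - x^2 - x*y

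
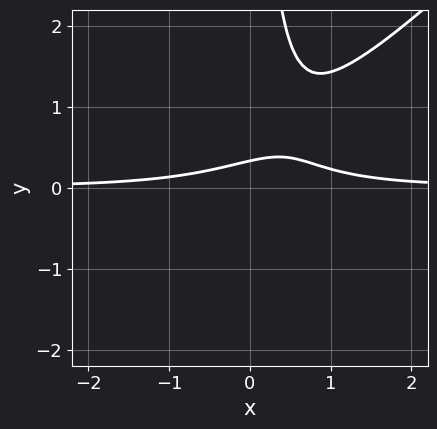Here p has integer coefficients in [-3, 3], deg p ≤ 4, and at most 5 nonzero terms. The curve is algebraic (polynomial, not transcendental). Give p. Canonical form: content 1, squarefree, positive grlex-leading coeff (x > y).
3*x^2*y - 3*x*y^2 - x*y + 3*y - 1

1. Degree: a generic line meets the curve in up to 3 points, so deg p = 3.
2. Checking where it meets the axes: no x-intercept at any integer in the box.
3. Together with the visible shape, these determine p as stated.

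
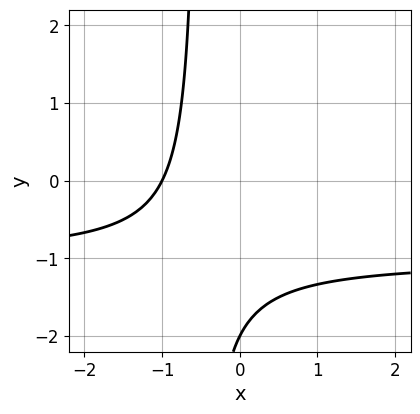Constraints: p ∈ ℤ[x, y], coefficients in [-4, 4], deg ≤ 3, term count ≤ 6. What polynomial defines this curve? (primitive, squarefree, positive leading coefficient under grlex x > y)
2*x*y + 2*x + y + 2

1. The degree is 2 — the shape is more complex than any degree-1 curve.
2. Checking where it meets the axes: it crosses the y-axis at the gridline y = -2; one x-axis crossing is at x = -1.
3. Assembling these constraints gives the stated polynomial.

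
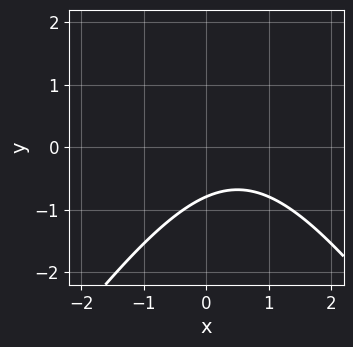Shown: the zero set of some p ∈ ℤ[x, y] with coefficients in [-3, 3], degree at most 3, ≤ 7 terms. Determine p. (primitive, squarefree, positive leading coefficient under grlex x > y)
2*x^2 - y^2 - 2*x + 3*y + 3

1. The degree is 2 — a generic line meets the curve in up to 2 points.
2. Reading off the gridlines: it misses every integer gridline on the x-axis.
3. Solving for integer coefficients yields p as stated.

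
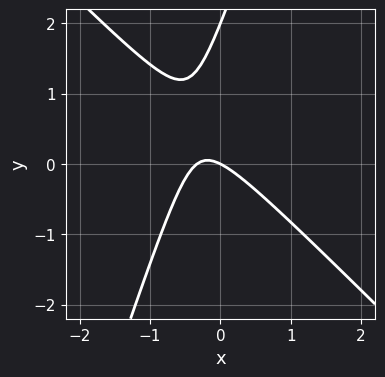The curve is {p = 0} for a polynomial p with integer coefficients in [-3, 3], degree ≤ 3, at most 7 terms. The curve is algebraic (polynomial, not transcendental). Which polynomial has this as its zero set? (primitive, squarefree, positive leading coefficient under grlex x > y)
3*x^2 + 2*x*y - y^2 + x + 2*y

1. Degree: the shape is more complex than any degree-1 curve, so deg p = 2.
2. Checking where it meets the axes: one x-axis crossing is at x = 0; the y-axis gridline crossings are at y ∈ {0, 2}.
3. These observations pin down the coefficients.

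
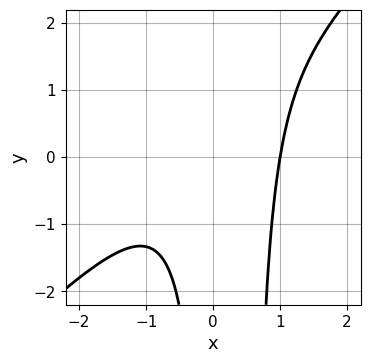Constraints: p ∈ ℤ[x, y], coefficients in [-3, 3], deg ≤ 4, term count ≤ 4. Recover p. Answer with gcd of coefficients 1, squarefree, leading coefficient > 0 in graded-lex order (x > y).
2*x^3 - 2*x^2*y + x*y - 2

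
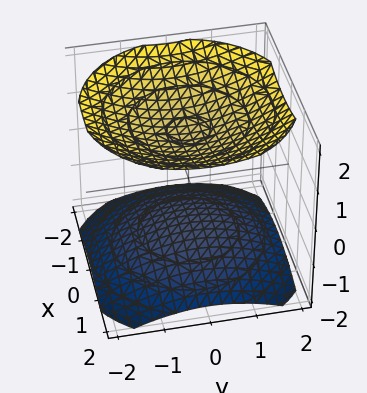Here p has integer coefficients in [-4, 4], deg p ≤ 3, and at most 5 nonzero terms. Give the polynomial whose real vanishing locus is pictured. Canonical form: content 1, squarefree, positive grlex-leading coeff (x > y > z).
First, I count 2 distinct pieces. Treating them together as one polynomial.
Then, deg p = 2. Two separate bowl-shaped sheets opening away from each other; a quadric.
Then, symmetries: mirror symmetry z ↦ −z ⇒ only even powers of z; every cross-section ⟂ z is a circle, so x, y appear only via x² + y².
Then, observable constraints: no y-intercept at any integer in the box; it misses every integer gridline on the x-axis.
Finally, putting this together gives p.

x^2 + y^2 - 2*z^2 + 3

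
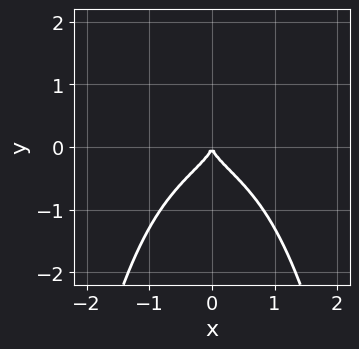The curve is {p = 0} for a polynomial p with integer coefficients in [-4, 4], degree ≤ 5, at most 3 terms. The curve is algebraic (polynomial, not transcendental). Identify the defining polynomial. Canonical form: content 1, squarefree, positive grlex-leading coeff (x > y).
2*x^2*y^2 + 2*y^3 + x^2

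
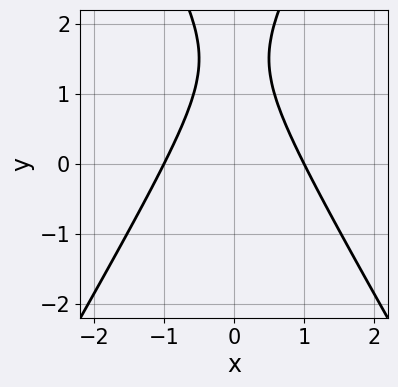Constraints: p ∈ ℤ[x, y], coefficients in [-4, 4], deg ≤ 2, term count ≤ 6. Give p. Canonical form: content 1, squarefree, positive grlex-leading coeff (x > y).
3*x^2 - y^2 + 3*y - 3

First, degree: no degree-1 curve has this shape, so deg p = 2.
Next, symmetries: it's symmetric under x → −x, forcing even powers of x.
Then, checking where it meets the axes: the x-axis gridline crossings are at x ∈ {-1, 1}; the curve avoids every integer y-axis point in the box.
Finally, assembling these constraints gives the stated polynomial.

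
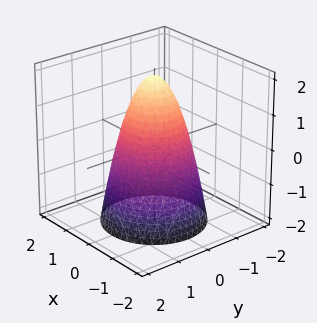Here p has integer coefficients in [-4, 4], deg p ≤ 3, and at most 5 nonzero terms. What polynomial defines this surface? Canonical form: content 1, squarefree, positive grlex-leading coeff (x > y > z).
1. The degree is 2 — no degree-1 surface has this shape.
2. By symmetry, every cross-section ⟂ z is a circle, so x, y appear only via x² + y².
3. Checking where it meets the axes: it meets the z-axis at z = 2 (among the integer gridlines); the x-axis gridline crossings are at x ∈ {-1, 1}.
4. The integer polynomial consistent with all of this is the stated p.

2*x^2 + 2*y^2 + z - 2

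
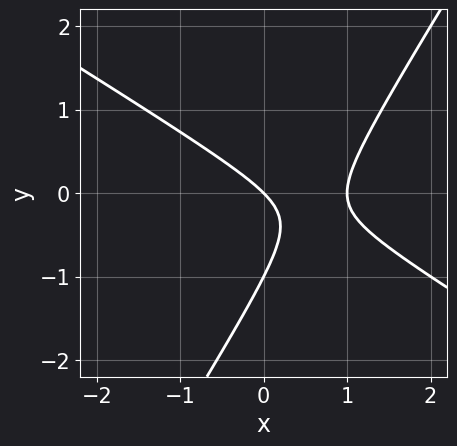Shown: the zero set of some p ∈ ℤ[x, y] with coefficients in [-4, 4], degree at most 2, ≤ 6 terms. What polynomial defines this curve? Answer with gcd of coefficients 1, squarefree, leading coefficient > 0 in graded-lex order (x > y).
x^2 + x*y - y^2 - x - y

1. deg p = 2. No degree-1 curve has this shape.
2. Reading off the gridlines: among the integer gridlines, it crosses the x-axis at x ∈ {0, 1}; among the integer gridlines, it crosses the y-axis at y ∈ {-1, 0}.
3. Putting this together gives p.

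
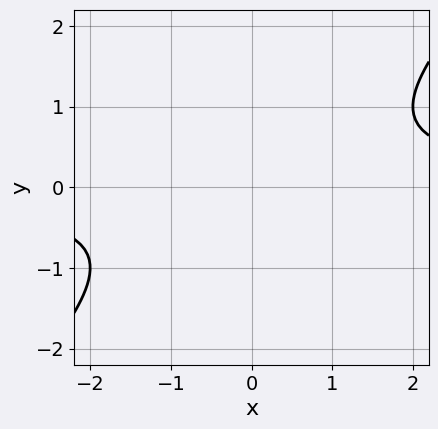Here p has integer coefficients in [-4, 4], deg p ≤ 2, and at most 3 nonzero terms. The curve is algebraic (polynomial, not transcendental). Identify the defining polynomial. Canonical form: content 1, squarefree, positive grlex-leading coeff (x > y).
x*y - y^2 - 1

First, deg p = 2. No degree-1 curve has this shape.
Then, from the axis intercepts and sections: no x-intercept at any integer in the box; no y-intercept at any integer in the box.
Finally, putting this together gives p.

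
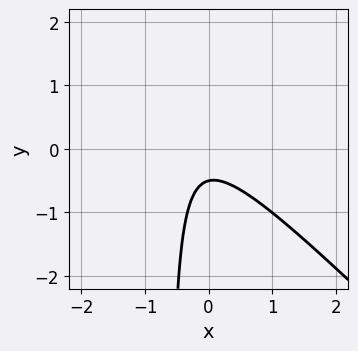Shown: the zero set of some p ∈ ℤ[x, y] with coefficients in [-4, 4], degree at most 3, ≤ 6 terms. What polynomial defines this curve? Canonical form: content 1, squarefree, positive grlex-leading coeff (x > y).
3*x^2 + 3*x*y + x + 2*y + 1

The degree is 2 — the shape is more complex than any degree-1 curve.
Observable constraints: the curve avoids every integer x-axis point in the box.
The integer polynomial consistent with all of this is the stated p.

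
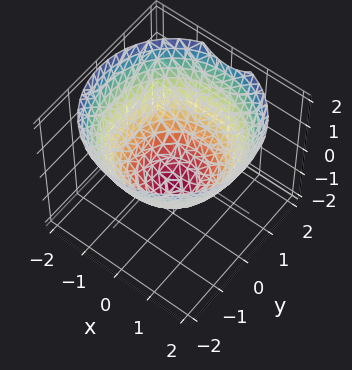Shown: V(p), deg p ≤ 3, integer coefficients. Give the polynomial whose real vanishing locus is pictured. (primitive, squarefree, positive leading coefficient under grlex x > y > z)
(a) Degree: the shape is more complex than any degree-1 surface, so deg p = 2.
(b) Symmetries: rotational symmetry about the z-axis ⇒ p depends on x, y only through x² + y².
(c) From the visible intercepts: it meets the z-axis at z = -1 (among the integer gridlines); a circular section at z = 1 has radius between 1 and 2.
(d) Together with the visible shape, these determine p as stated.

2*x^2 + 2*y^2 - 3*z - 3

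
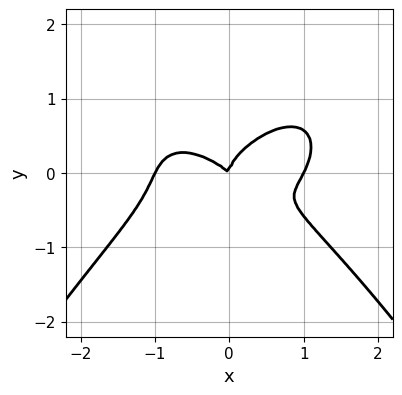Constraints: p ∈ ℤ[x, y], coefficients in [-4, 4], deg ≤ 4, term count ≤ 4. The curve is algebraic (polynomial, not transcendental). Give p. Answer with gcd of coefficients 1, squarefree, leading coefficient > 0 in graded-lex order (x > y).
x^4 + 3*y^3 - x^2 - x*y

First, deg p = 4. No degree-3 curve has this shape.
Next, checking where it meets the axes: it crosses the y-axis at the gridline y = 0; the x-axis gridline crossings are at x ∈ {-1, 0, 1}.
Finally, these observations pin down the coefficients.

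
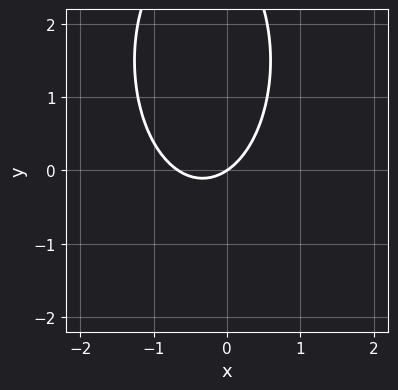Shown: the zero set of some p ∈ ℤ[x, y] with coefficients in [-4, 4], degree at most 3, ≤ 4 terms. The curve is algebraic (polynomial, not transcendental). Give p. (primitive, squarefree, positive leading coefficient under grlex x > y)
deg p = 2. No degree-1 curve has this shape.
From the axis intercepts and sections: it crosses the y-axis at the gridline y = 0; it meets the x-axis at x = 0 (among the integer gridlines).
These observations pin down the coefficients.

3*x^2 + y^2 + 2*x - 3*y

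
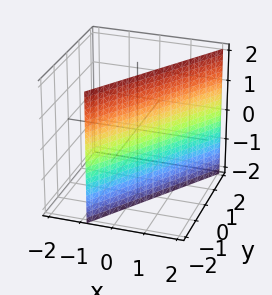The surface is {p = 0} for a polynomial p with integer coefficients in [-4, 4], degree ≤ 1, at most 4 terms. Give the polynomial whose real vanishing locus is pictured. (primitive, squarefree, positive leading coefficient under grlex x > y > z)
3*x - 2*y - 2

1. Degree: the surface is flat (a plane), so deg p = 1.
2. From the visible intercepts: it misses every integer gridline on the z-axis; one y-axis crossing is at y = -1.
3. The integer polynomial consistent with all of this is the stated p.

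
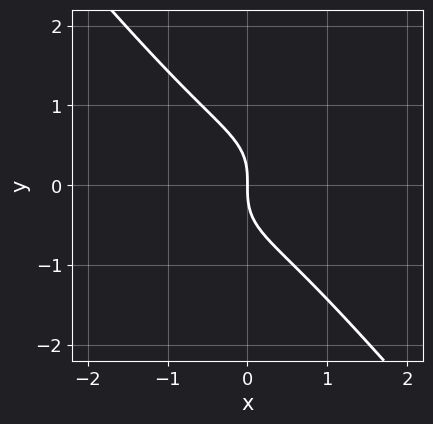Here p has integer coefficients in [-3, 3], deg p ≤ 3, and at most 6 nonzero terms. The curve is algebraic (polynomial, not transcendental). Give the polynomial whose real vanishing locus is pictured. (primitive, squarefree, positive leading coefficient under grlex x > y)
(a) deg p = 3.
(b) Checking where it meets the axes: it meets the y-axis at y = 0 (among the integer gridlines); it crosses the x-axis at the gridline x = 0.
(c) These observations pin down the coefficients.

x^3 - 2*x^2*y + 2*y^3 + 2*x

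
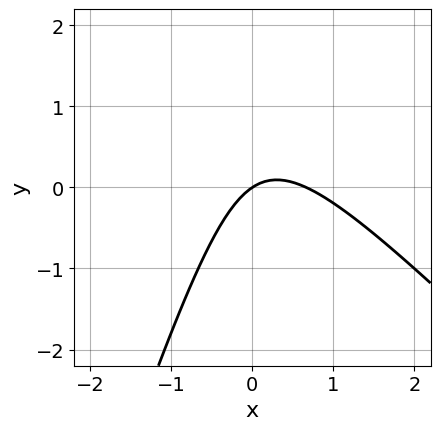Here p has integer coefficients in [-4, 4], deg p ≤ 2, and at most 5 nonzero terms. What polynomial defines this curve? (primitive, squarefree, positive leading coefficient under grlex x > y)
First, the degree is 2 — a generic line meets the curve in up to 2 points.
Then, from the axis intercepts and sections: one y-axis crossing is at y = 0; it meets the x-axis at x = 0 (among the integer gridlines).
Finally, the integer polynomial consistent with all of this is the stated p.

3*x^2 + 2*x*y - y^2 - 2*x + 3*y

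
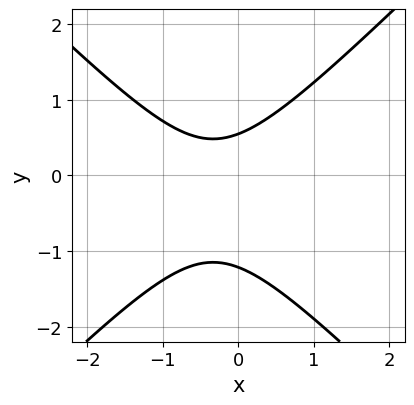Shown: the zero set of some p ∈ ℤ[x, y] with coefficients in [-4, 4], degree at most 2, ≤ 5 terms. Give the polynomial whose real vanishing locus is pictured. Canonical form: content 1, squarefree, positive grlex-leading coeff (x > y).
3*x^2 - 3*y^2 + 2*x - 2*y + 2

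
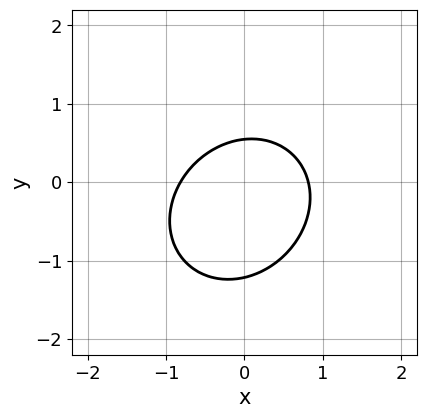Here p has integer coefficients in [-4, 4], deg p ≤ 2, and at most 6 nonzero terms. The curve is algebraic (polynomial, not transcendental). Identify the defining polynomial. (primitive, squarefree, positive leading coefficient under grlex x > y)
3*x^2 - x*y + 3*y^2 + 2*y - 2

Degree: a generic line meets the curve in up to 2 points, so deg p = 2.
Putting this together gives p.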